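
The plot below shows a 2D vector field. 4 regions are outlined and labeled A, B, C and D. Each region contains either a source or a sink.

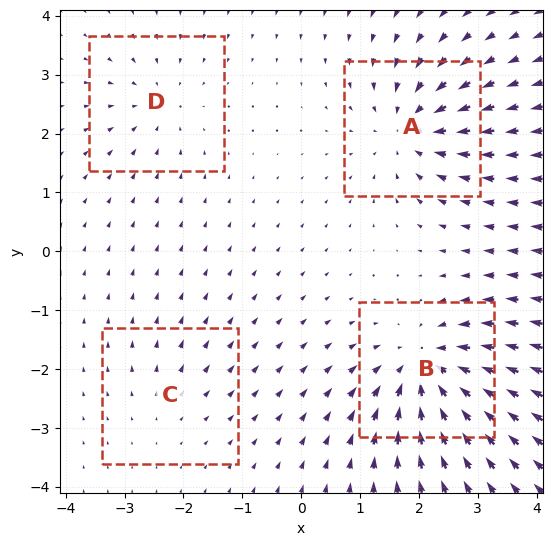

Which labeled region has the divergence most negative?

Divergence at each region's feature centre — A: about -6, B: about -7, C: about +2, D: about -4. Region B is most negative.

B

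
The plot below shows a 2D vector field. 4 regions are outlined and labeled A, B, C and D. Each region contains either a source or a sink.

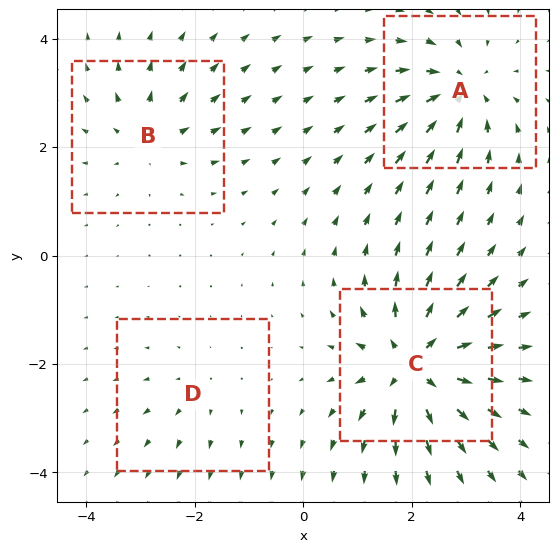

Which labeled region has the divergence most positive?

C

Divergence at each region's feature centre — A: about -6, B: about +4, C: about +8, D: about +2. Region C is most positive.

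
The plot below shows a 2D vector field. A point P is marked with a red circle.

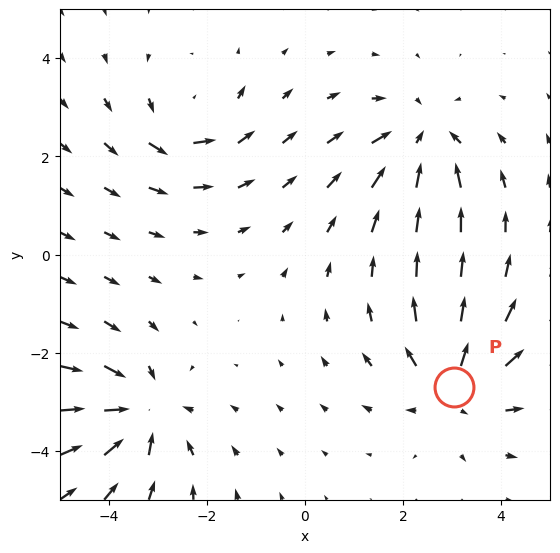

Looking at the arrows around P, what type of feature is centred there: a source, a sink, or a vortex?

source

At P (3.0, -2.7) the arrows spread outward. Divergence about +5, curl ≈0 — positive divergence with near-zero curl is a source.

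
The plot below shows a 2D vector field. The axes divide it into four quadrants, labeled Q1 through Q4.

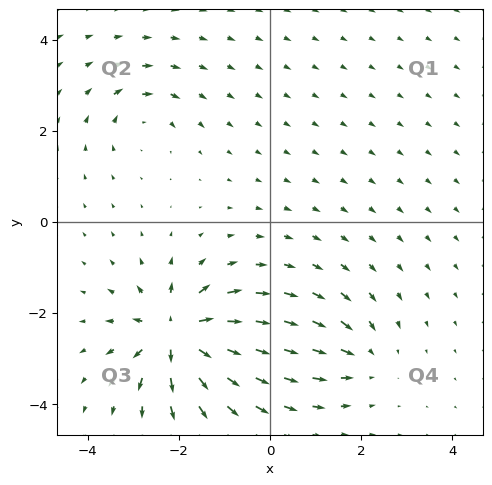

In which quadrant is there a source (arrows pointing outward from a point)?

Q3

The source sits at approximately (-2.0, -2.5), which lies in quadrant Q3. The divergence there is about +7, positive as expected for a source.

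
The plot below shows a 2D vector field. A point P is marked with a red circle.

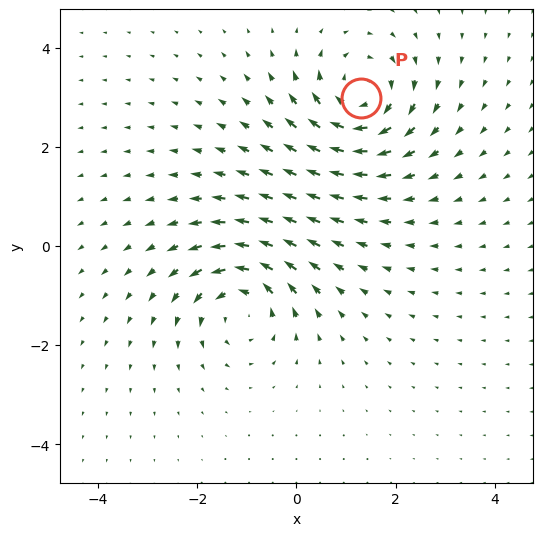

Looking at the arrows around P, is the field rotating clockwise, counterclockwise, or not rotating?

clockwise

Near P at (1.3, 3.0) the arrows circulate clockwise. The curl (z-component) there is about -4; negative curl means clockwise rotation.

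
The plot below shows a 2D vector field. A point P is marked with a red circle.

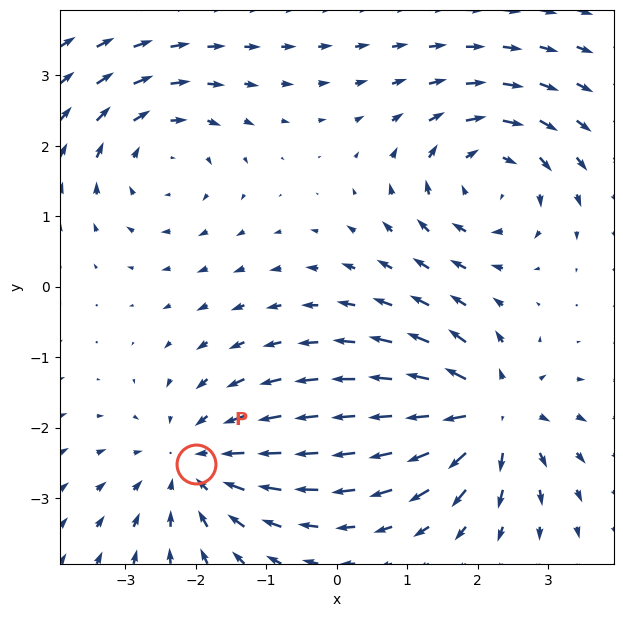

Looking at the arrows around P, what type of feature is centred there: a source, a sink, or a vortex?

At P (-2.0, -2.5) the arrows converge inward. Divergence about -3, curl ≈0 — negative divergence with near-zero curl is a sink.

sink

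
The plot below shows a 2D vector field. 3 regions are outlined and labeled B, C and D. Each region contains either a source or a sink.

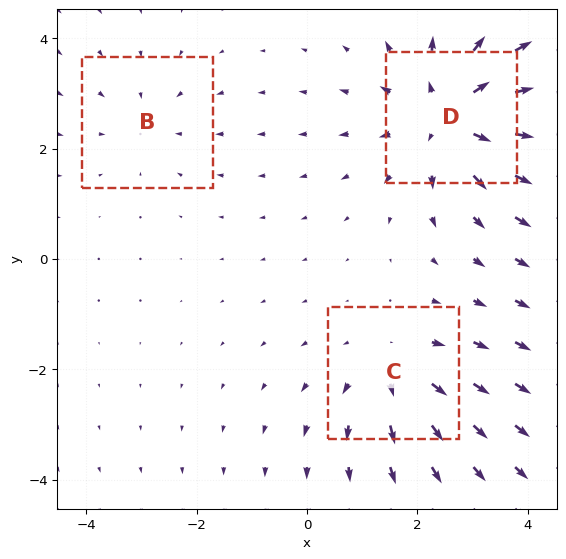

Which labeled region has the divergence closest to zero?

Divergence at each region's feature centre — B: about -2, C: about +3, D: about +5. Region B is closest to zero.

B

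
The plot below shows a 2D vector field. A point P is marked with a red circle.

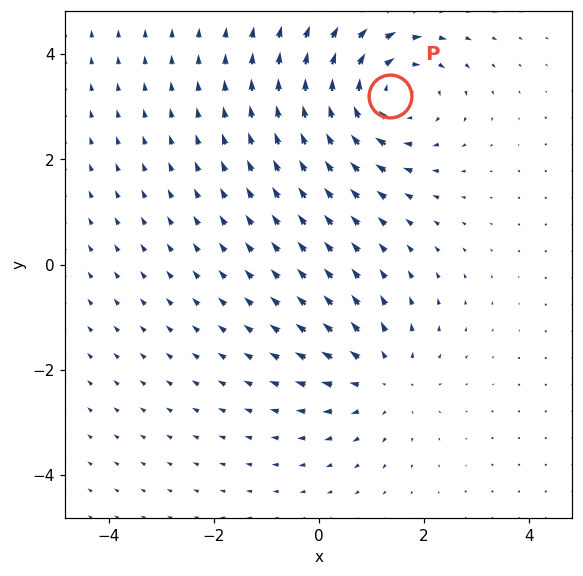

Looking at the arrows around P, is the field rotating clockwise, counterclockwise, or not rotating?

Near P at (1.4, 3.2) the arrows circulate clockwise. The curl (z-component) there is about -3; negative curl means clockwise rotation.

clockwise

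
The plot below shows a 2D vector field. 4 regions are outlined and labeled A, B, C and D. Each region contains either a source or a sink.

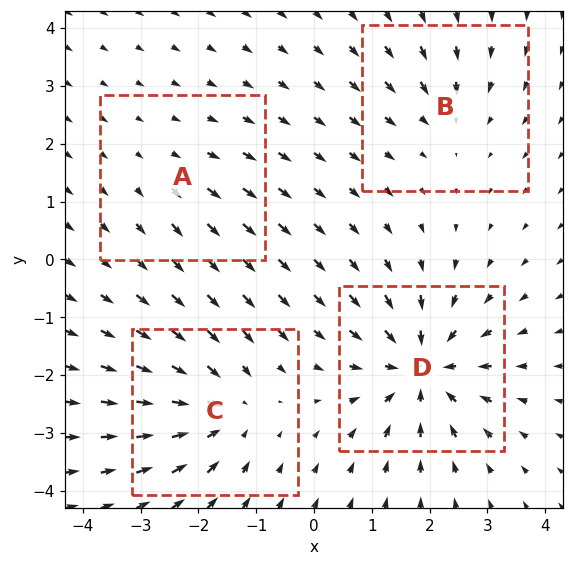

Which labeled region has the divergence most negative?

Divergence at each region's feature centre — A: about +2, B: about -3, C: about -6, D: about -8. Region D is most negative.

D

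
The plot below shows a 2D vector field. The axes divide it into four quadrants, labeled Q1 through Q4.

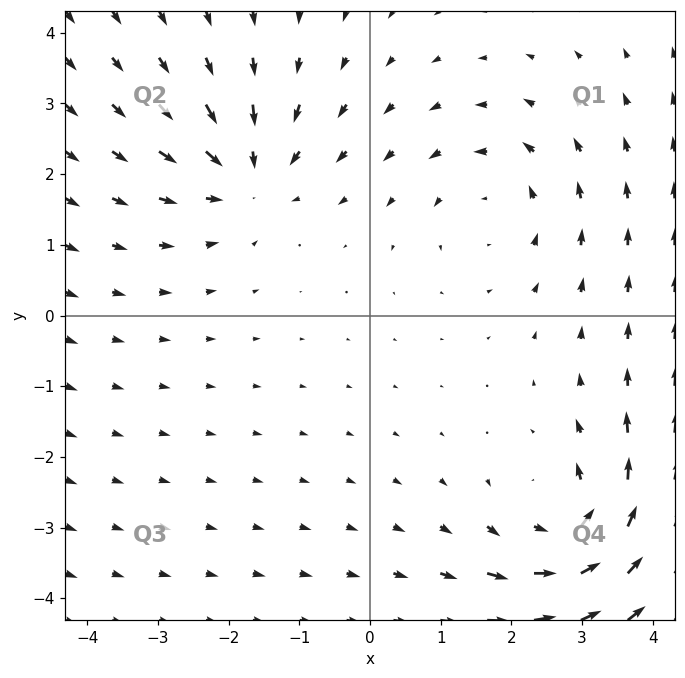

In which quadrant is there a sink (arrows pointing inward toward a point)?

Q2

The sink sits at approximately (-1.7, 2.0), which lies in quadrant Q2. The divergence there is about -4, negative as expected for a sink.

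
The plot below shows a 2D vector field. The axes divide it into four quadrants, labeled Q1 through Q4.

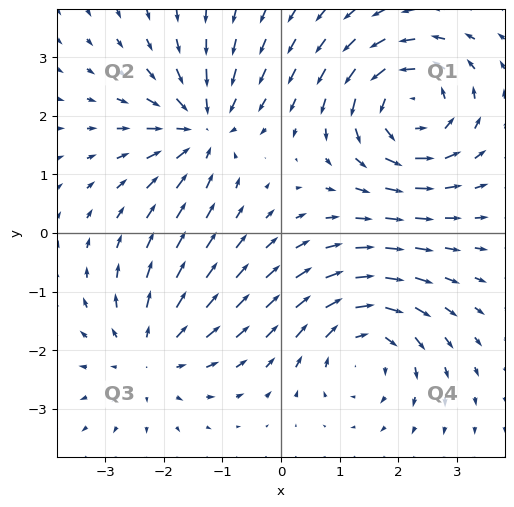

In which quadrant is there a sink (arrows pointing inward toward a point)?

Q2

The sink sits at approximately (-1.3, 1.8), which lies in quadrant Q2. The divergence there is about -5, negative as expected for a sink.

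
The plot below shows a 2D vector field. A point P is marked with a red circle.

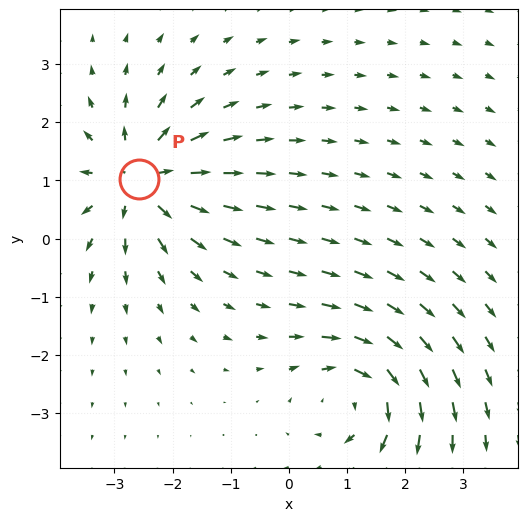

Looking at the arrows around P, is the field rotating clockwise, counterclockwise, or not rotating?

not rotating

Near P at (-2.6, 1.0) the arrows show no circulation. The curl there is ≈0.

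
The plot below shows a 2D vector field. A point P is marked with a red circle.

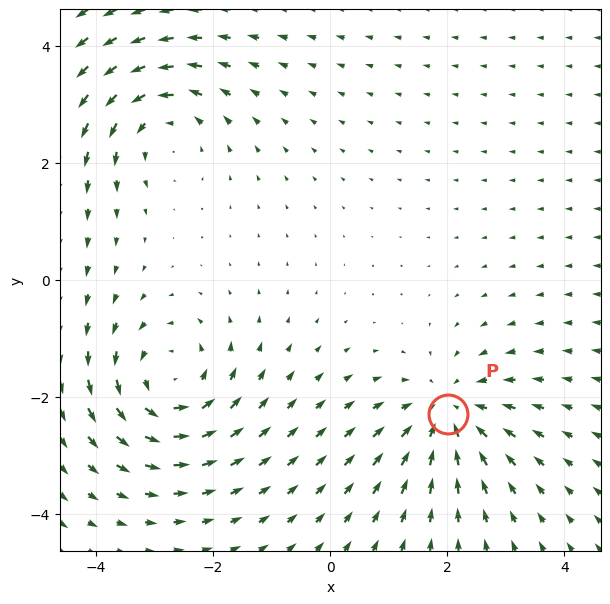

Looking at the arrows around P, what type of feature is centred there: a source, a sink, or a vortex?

sink

At P (2.0, -2.3) the arrows converge inward. Divergence about -5, curl ≈0 — negative divergence with near-zero curl is a sink.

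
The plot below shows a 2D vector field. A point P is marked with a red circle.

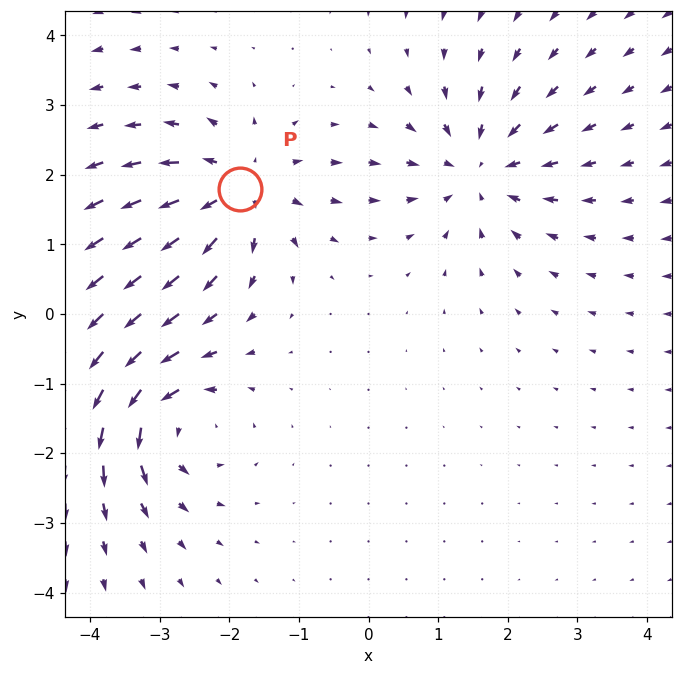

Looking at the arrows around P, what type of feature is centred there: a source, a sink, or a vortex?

source

At P (-1.8, 1.8) the arrows spread outward. Divergence about +4, curl ≈0 — positive divergence with near-zero curl is a source.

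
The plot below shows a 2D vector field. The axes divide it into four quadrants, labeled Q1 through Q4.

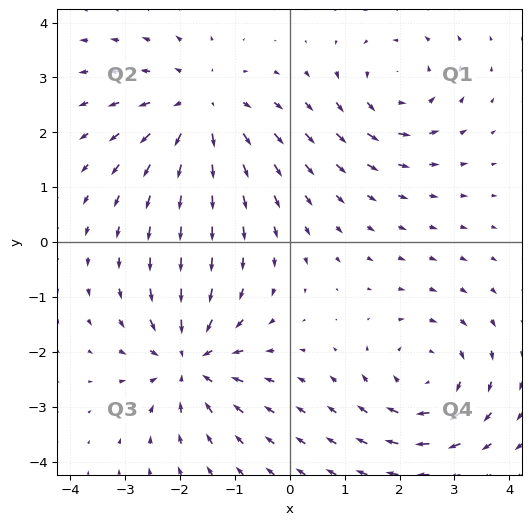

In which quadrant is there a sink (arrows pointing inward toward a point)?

The sink sits at approximately (-1.8, -2.2), which lies in quadrant Q3. The divergence there is about -5, negative as expected for a sink.

Q3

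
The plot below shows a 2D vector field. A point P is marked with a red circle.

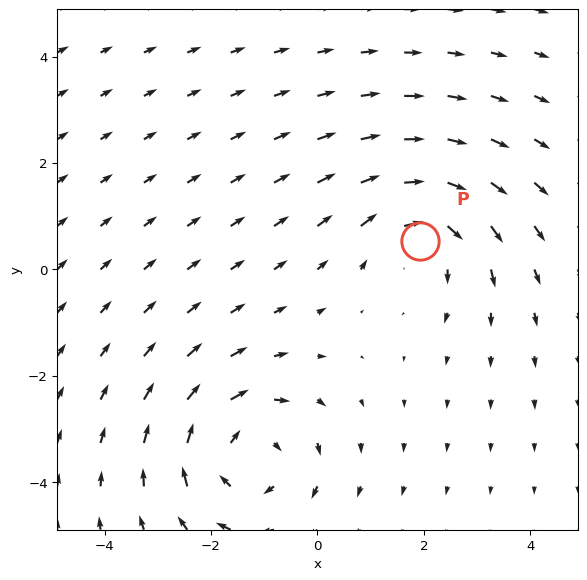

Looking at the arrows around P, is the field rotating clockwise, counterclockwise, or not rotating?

Near P at (1.9, 0.5) the arrows circulate clockwise. The curl (z-component) there is about -3; negative curl means clockwise rotation.

clockwise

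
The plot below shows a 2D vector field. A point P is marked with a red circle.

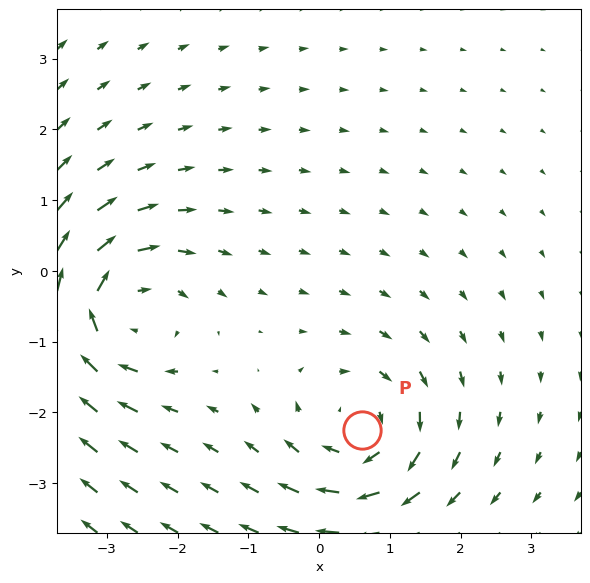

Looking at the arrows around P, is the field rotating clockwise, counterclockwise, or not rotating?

clockwise

Near P at (0.6, -2.3) the arrows circulate clockwise. The curl (z-component) there is about -4; negative curl means clockwise rotation.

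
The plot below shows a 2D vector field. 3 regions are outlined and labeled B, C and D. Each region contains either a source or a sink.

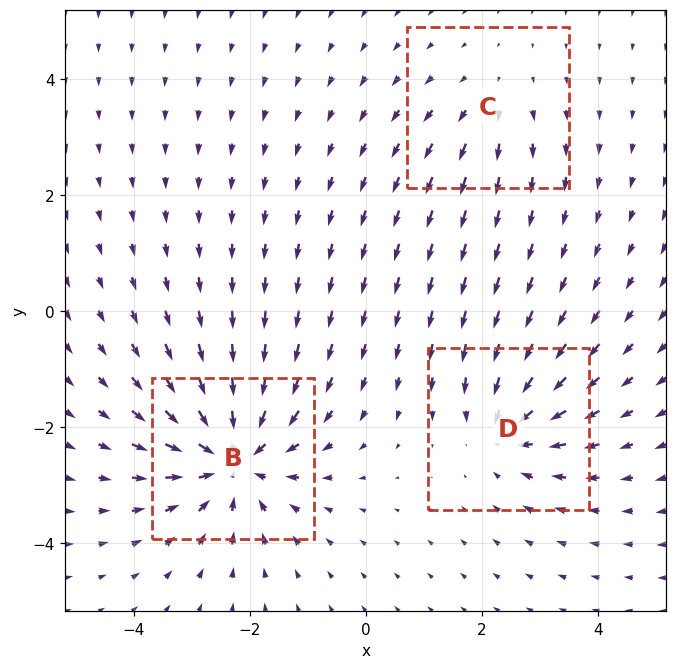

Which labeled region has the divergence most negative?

B

Divergence at each region's feature centre — B: about -5, C: about +2, D: about -3. Region B is most negative.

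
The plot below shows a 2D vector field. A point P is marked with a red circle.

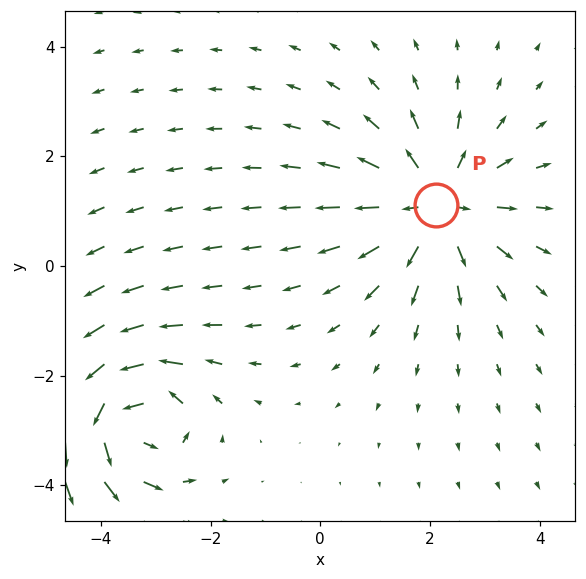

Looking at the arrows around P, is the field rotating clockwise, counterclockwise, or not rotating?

Near P at (2.1, 1.1) the arrows show no circulation. The curl there is ≈0.

not rotating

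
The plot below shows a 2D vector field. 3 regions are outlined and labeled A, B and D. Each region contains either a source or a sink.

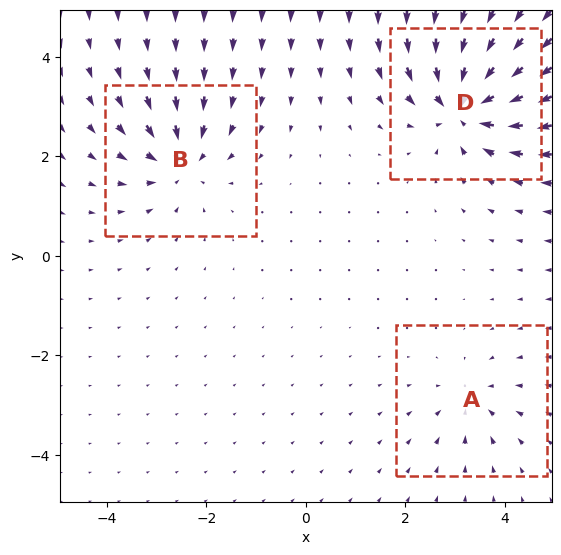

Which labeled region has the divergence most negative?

Divergence at each region's feature centre — A: about -3, B: about -4, D: about -6. Region D is most negative.

D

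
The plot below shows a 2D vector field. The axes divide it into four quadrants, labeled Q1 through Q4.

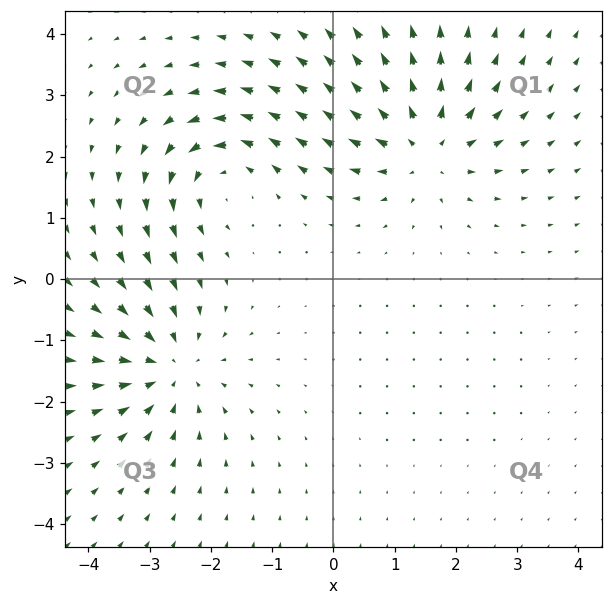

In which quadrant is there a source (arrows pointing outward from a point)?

Q1

The source sits at approximately (1.5, 2.2), which lies in quadrant Q1. The divergence there is about +5, positive as expected for a source.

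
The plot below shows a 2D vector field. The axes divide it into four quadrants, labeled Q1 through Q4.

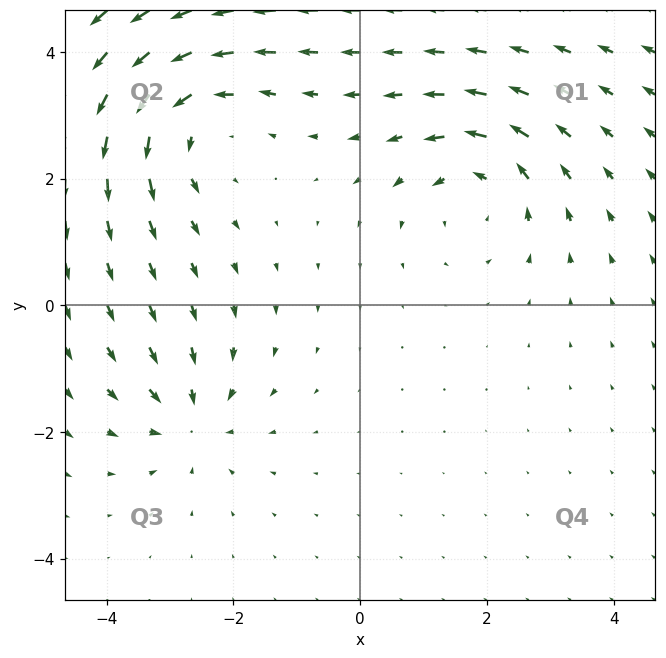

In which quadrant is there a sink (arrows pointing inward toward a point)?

The sink sits at approximately (-2.7, -1.8), which lies in quadrant Q3. The divergence there is about -3, negative as expected for a sink.

Q3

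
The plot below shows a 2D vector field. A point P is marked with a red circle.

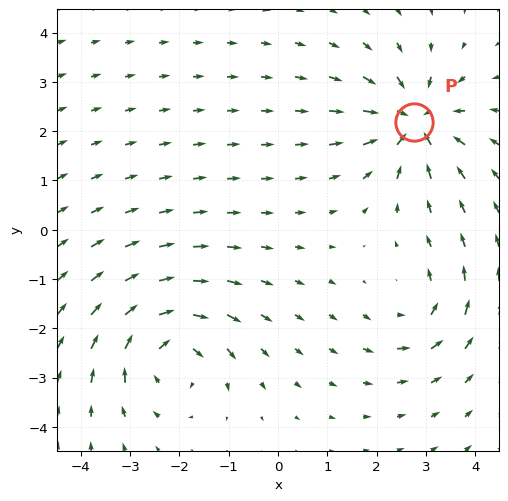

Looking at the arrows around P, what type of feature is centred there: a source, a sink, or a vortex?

sink

At P (2.8, 2.2) the arrows converge inward. Divergence about -6, curl ≈0 — negative divergence with near-zero curl is a sink.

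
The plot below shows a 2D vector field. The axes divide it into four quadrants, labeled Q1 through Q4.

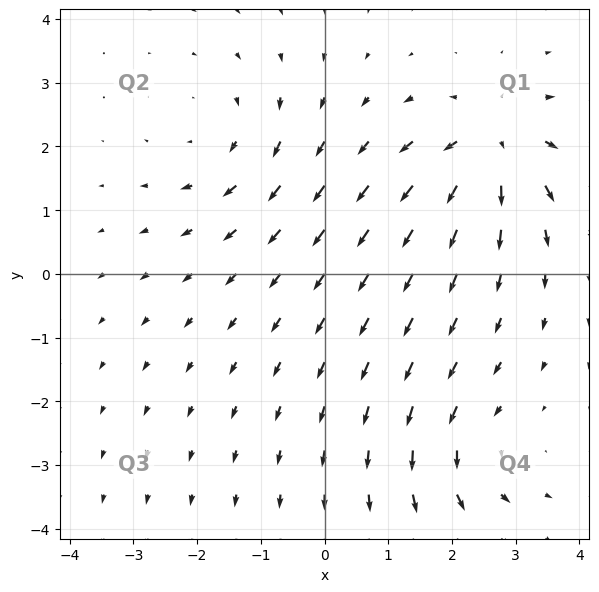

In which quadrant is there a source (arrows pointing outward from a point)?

Q1

The source sits at approximately (2.6, 2.0), which lies in quadrant Q1. The divergence there is about +6, positive as expected for a source.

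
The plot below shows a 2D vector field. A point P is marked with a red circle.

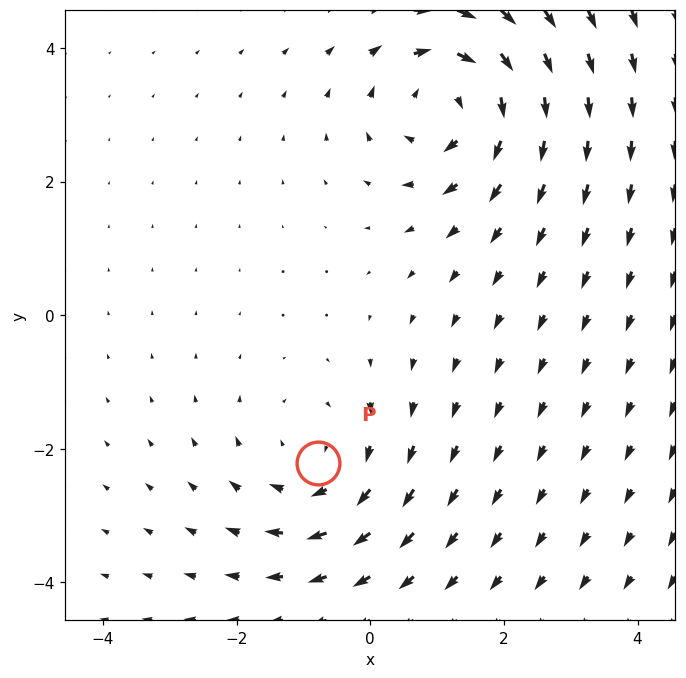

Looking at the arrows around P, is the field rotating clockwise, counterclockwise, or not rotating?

Near P at (-0.8, -2.2) the arrows circulate clockwise. The curl (z-component) there is about -2; negative curl means clockwise rotation.

clockwise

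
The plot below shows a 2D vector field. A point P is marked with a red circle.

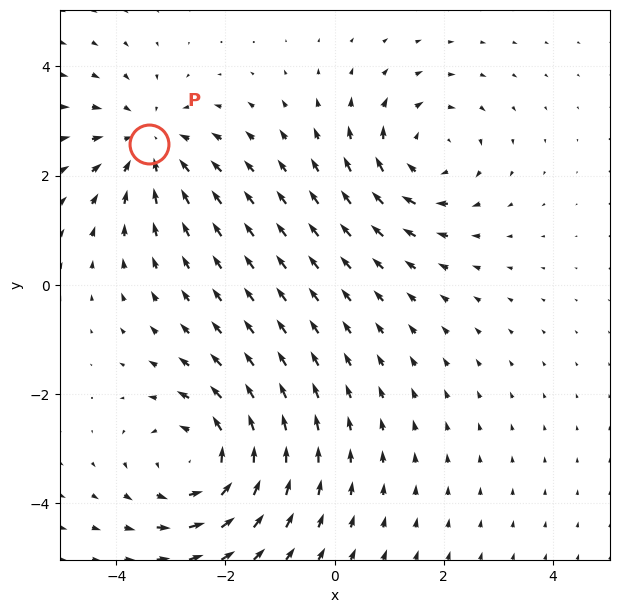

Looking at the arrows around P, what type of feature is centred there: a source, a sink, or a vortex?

At P (-3.4, 2.6) the arrows converge inward. Divergence about -3, curl ≈0 — negative divergence with near-zero curl is a sink.

sink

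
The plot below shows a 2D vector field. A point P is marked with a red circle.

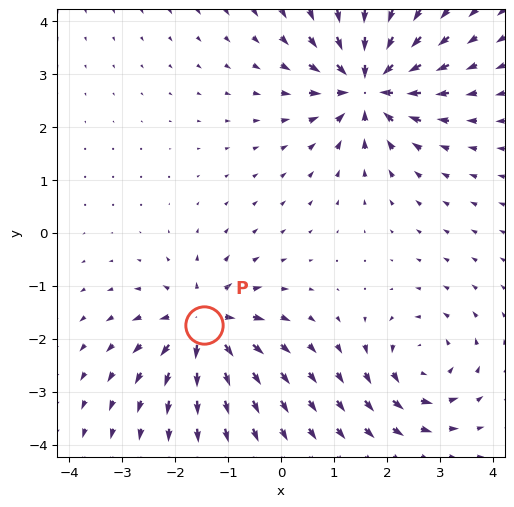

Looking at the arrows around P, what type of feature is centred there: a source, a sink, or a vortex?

source

At P (-1.5, -1.7) the arrows spread outward. Divergence about +6, curl ≈0 — positive divergence with near-zero curl is a source.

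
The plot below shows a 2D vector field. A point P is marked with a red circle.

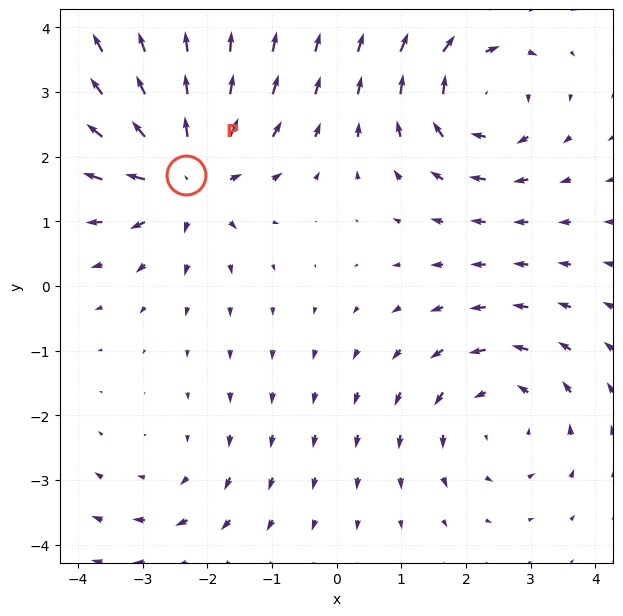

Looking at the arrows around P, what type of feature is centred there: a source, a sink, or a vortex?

source

At P (-2.3, 1.7) the arrows spread outward. Divergence about +6, curl ≈0 — positive divergence with near-zero curl is a source.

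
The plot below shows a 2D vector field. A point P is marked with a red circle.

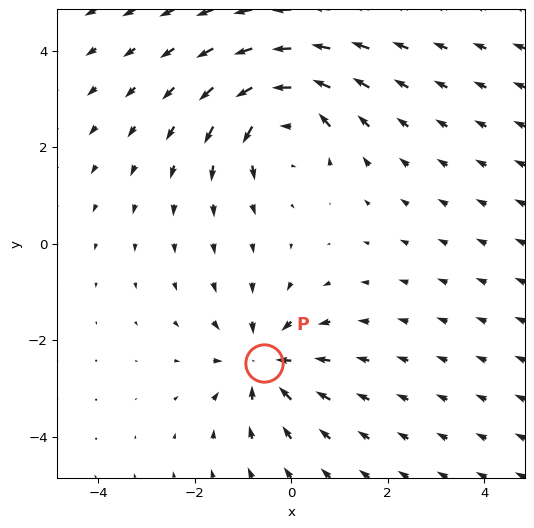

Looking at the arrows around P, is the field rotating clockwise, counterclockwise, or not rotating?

not rotating

Near P at (-0.6, -2.5) the arrows show no circulation. The curl there is ≈0.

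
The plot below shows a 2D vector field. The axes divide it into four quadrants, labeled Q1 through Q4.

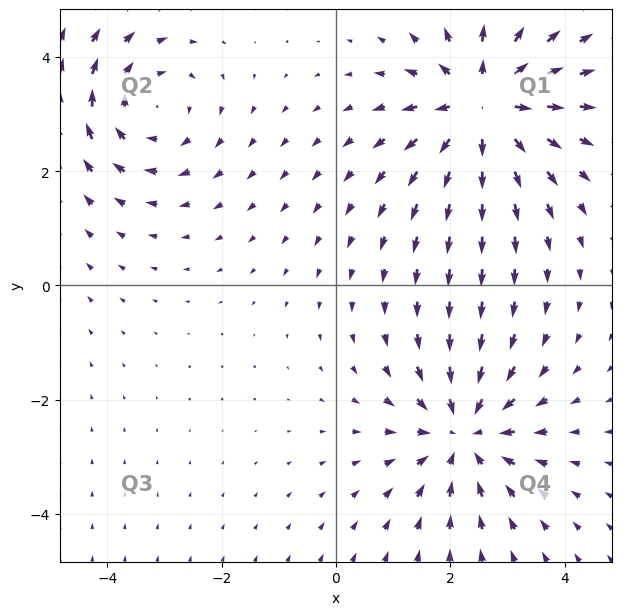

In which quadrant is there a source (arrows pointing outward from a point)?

Q1

The source sits at approximately (2.6, 3.1), which lies in quadrant Q1. The divergence there is about +5, positive as expected for a source.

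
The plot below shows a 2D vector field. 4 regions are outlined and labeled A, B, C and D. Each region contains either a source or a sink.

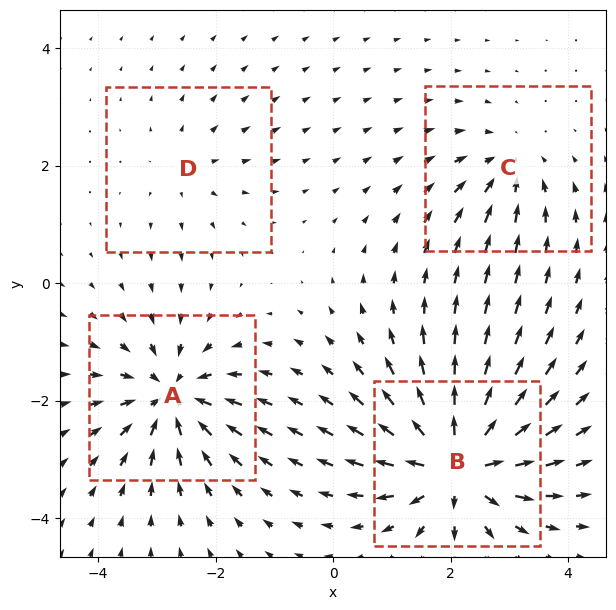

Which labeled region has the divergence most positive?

Divergence at each region's feature centre — A: about -6, B: about +8, C: about -4, D: about +3. Region B is most positive.

B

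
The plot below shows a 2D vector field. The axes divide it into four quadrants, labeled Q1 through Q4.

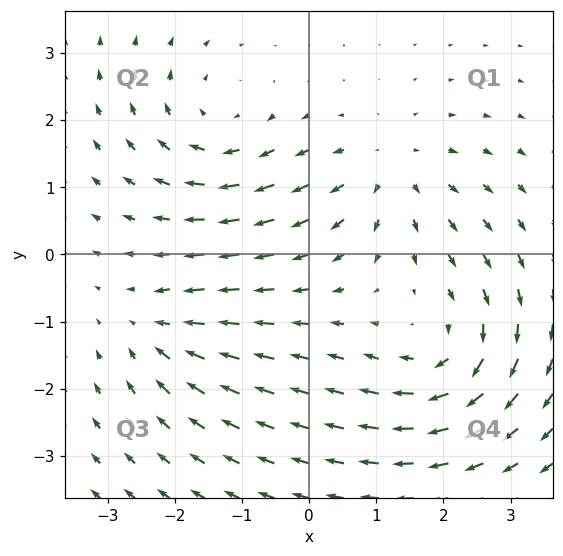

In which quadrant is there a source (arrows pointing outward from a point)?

The source sits at approximately (1.2, 1.2), which lies in quadrant Q1. The divergence there is about +4, positive as expected for a source.

Q1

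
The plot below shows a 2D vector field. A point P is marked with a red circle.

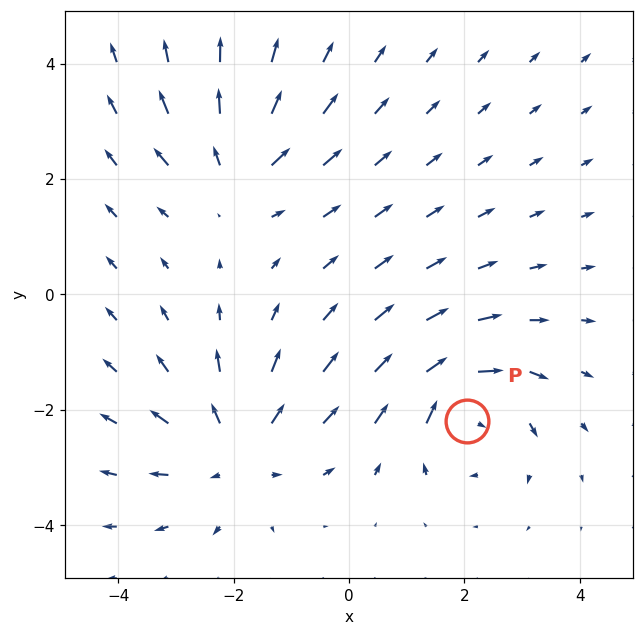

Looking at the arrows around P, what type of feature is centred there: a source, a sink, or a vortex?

At P (2.0, -2.2) the arrows circulate clockwise. Divergence ≈0, curl about -5 — near-zero divergence with nonzero curl is a vortex.

vortex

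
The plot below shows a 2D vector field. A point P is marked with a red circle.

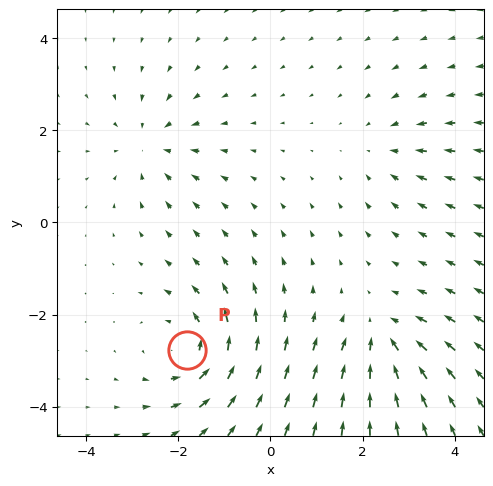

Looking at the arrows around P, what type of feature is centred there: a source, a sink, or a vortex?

vortex

At P (-1.8, -2.8) the arrows circulate counterclockwise. Divergence ≈0, curl about +5 — near-zero divergence with nonzero curl is a vortex.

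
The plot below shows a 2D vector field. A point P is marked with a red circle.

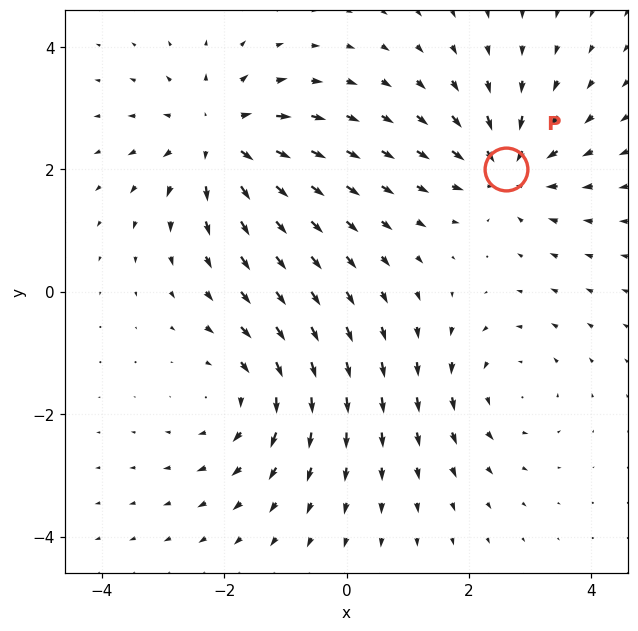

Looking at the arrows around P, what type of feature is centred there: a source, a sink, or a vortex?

sink

At P (2.6, 2.0) the arrows converge inward. Divergence about -5, curl ≈0 — negative divergence with near-zero curl is a sink.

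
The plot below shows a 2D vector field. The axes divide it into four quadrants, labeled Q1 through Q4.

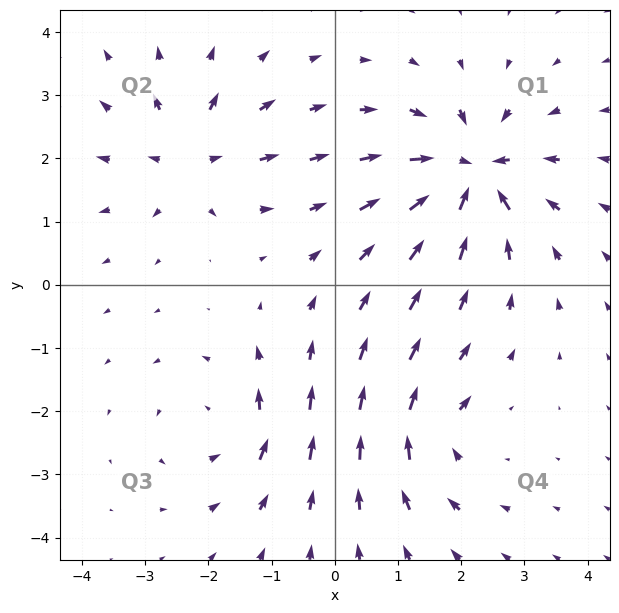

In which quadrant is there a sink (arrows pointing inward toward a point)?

Q1

The sink sits at approximately (2.2, 1.8), which lies in quadrant Q1. The divergence there is about -6, negative as expected for a sink.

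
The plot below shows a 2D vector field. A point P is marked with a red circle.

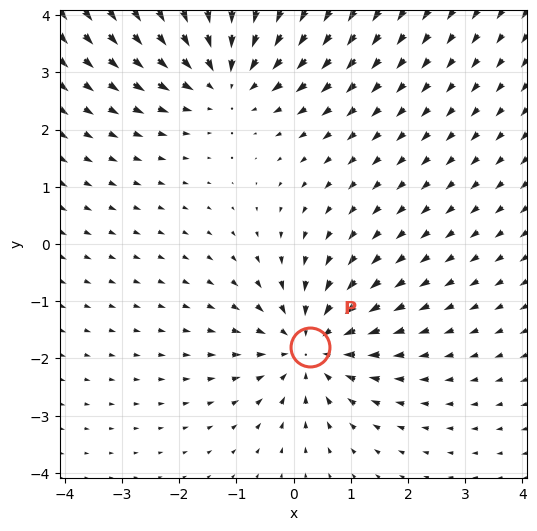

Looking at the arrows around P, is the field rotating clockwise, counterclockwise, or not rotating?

Near P at (0.3, -1.8) the arrows show no circulation. The curl there is ≈0.

not rotating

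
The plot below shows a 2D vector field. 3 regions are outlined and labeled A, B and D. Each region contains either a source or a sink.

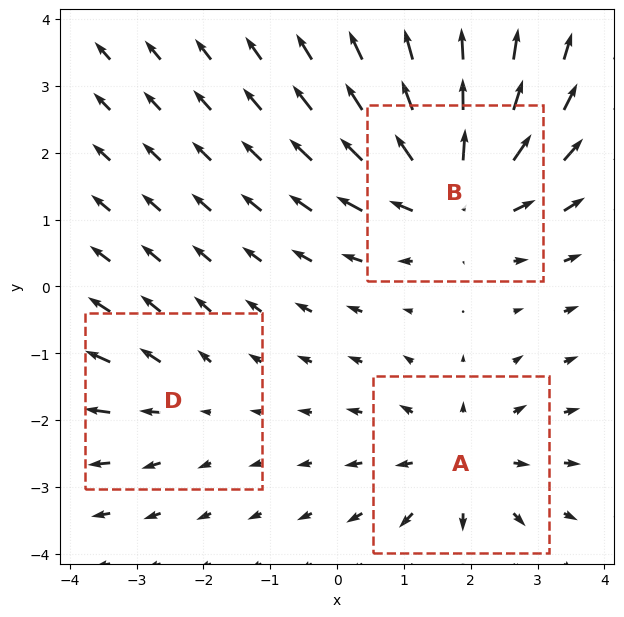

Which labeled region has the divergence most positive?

Divergence at each region's feature centre — A: about +3, B: about +5, D: about +2. Region B is most positive.

B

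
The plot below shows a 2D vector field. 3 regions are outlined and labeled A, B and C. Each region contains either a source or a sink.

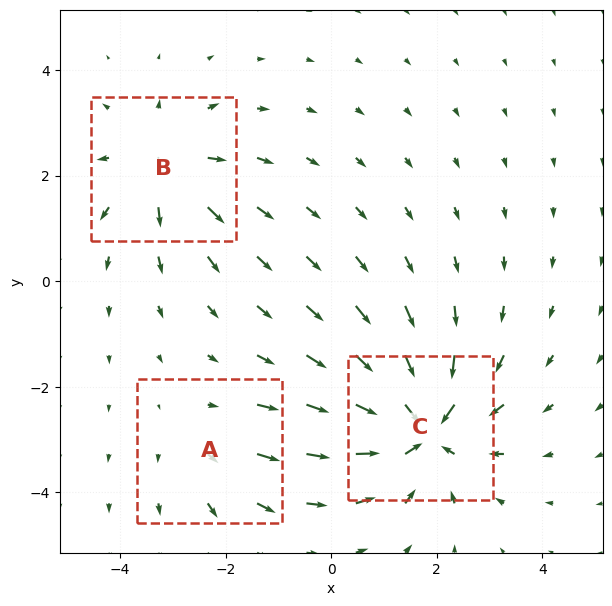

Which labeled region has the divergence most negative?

C

Divergence at each region's feature centre — A: about +2, B: about +3, C: about -5. Region C is most negative.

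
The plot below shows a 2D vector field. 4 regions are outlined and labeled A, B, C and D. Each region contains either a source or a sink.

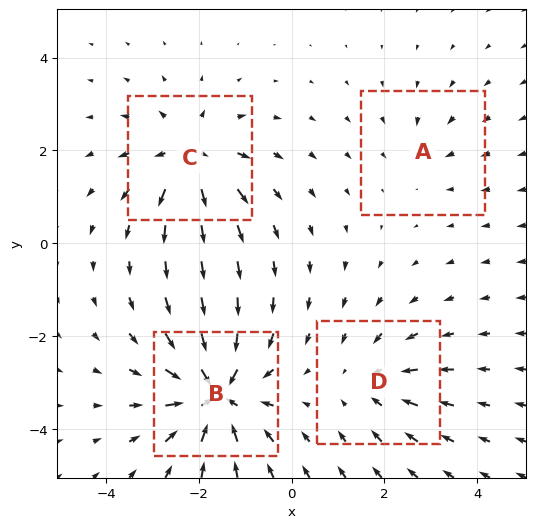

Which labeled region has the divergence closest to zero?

A

Divergence at each region's feature centre — A: about -2, B: about -7, C: about +5, D: about -3. Region A is closest to zero.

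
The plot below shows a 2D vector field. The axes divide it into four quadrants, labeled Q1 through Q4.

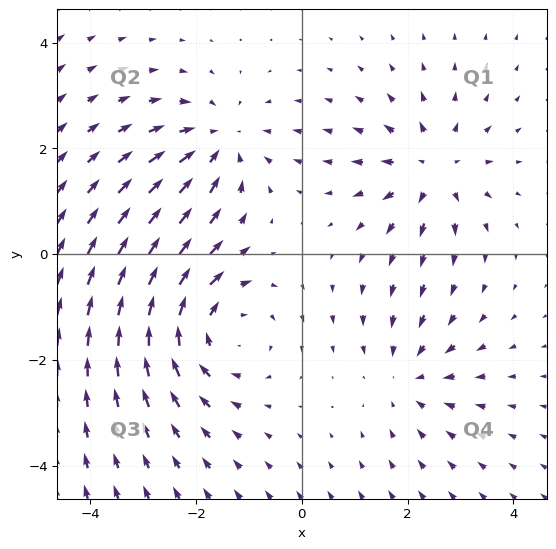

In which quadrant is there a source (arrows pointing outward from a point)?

Q1

The source sits at approximately (2.5, 1.6), which lies in quadrant Q1. The divergence there is about +4, positive as expected for a source.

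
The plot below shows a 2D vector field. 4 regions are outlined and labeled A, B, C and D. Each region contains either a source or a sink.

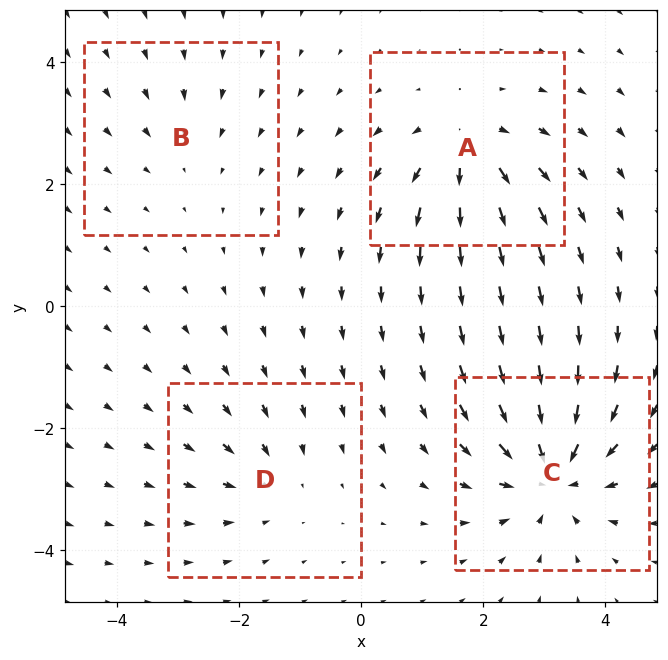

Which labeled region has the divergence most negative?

Divergence at each region's feature centre — A: about +5, B: about -2, C: about -7, D: about -3. Region C is most negative.

C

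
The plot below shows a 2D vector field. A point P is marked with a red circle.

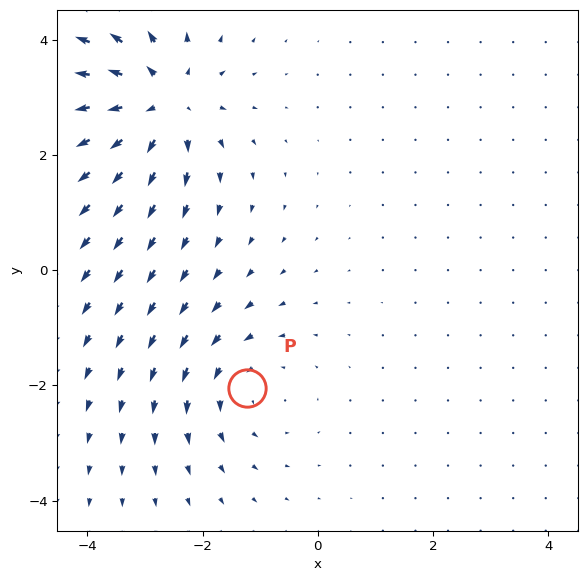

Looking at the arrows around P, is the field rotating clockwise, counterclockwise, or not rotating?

Near P at (-1.2, -2.0) the arrows circulate counterclockwise. The curl (z-component) there is about +3; positive curl means counterclockwise rotation.

counterclockwise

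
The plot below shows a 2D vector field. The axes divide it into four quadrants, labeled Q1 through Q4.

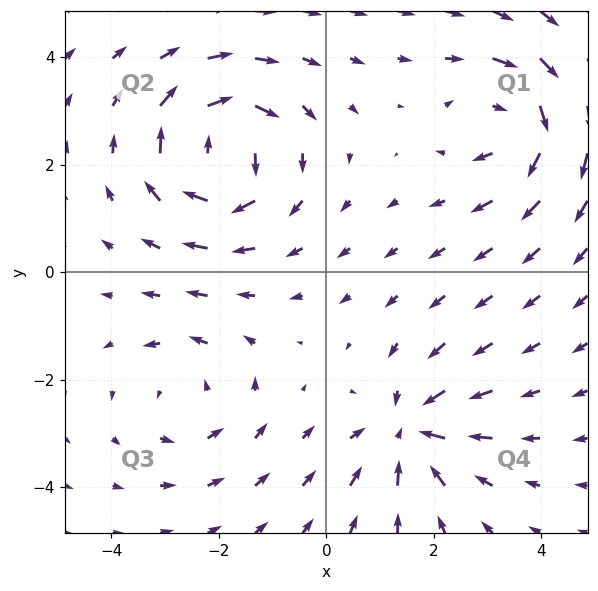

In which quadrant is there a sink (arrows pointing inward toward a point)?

Q4

The sink sits at approximately (1.6, -3.0), which lies in quadrant Q4. The divergence there is about -4, negative as expected for a sink.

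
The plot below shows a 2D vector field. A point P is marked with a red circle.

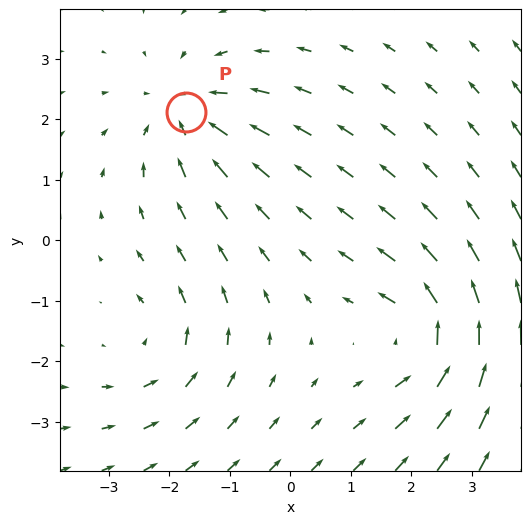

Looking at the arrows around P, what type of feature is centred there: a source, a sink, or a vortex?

At P (-1.7, 2.1) the arrows converge inward. Divergence about -4, curl ≈0 — negative divergence with near-zero curl is a sink.

sink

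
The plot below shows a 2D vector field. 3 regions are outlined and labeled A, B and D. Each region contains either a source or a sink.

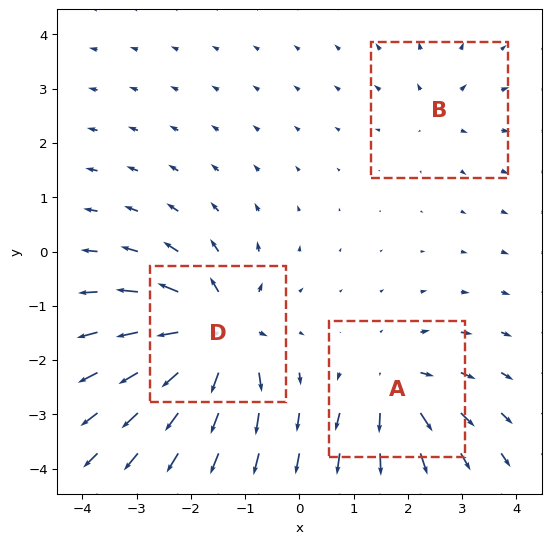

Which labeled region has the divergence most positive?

Divergence at each region's feature centre — A: about +4, B: about +2, D: about +7. Region D is most positive.

D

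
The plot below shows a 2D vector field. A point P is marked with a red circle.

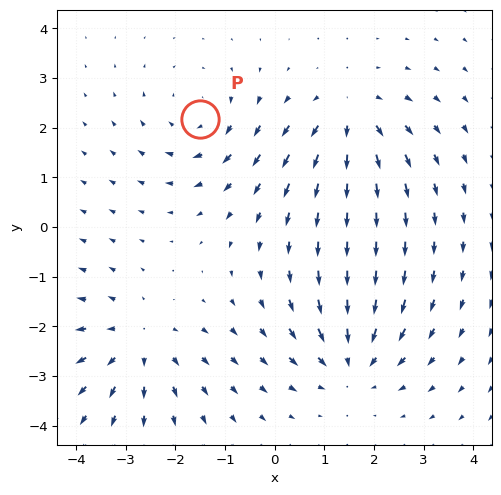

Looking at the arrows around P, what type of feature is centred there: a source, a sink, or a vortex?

vortex

At P (-1.5, 2.2) the arrows circulate clockwise. Divergence ≈0, curl about -4 — near-zero divergence with nonzero curl is a vortex.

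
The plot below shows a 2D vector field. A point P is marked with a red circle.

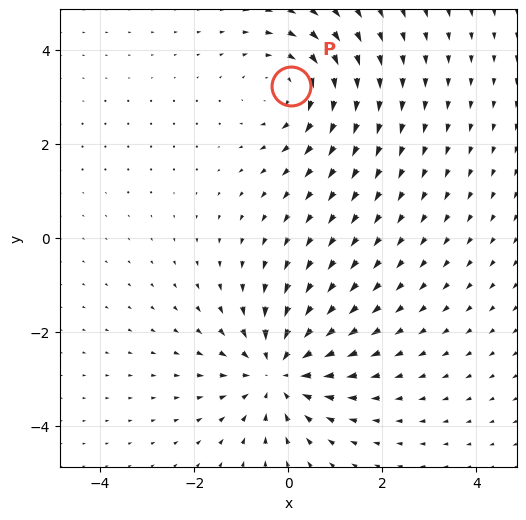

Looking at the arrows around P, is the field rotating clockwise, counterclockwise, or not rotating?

Near P at (0.0, 3.2) the arrows circulate clockwise. The curl (z-component) there is about -3; negative curl means clockwise rotation.

clockwise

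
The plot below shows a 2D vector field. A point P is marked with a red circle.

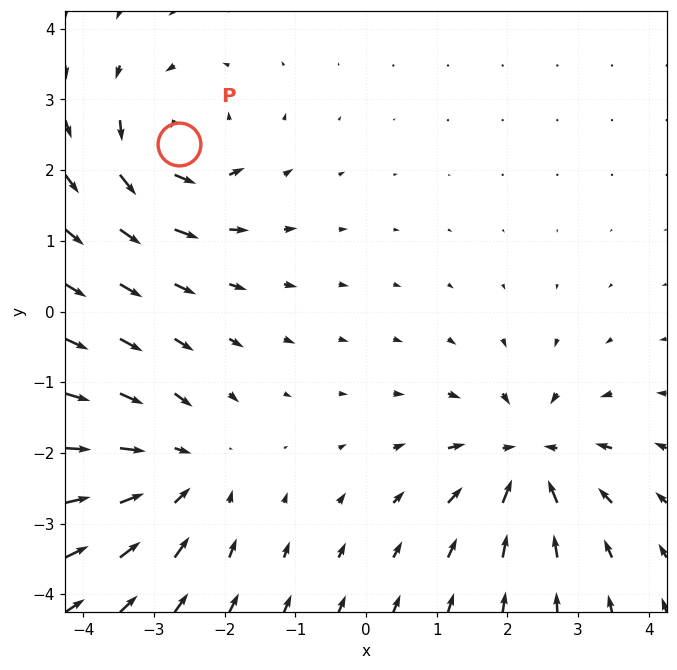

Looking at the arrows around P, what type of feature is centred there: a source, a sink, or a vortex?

At P (-2.6, 2.4) the arrows circulate counterclockwise. Divergence ≈0, curl about +4 — near-zero divergence with nonzero curl is a vortex.

vortex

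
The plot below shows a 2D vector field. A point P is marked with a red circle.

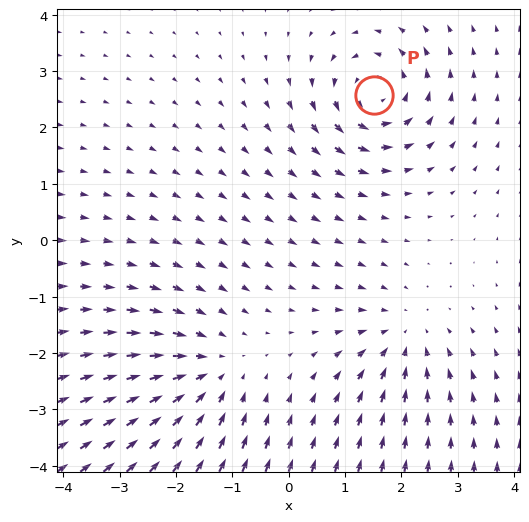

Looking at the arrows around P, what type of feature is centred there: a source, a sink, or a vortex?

At P (1.5, 2.6) the arrows circulate counterclockwise. Divergence ≈0, curl about +5 — near-zero divergence with nonzero curl is a vortex.

vortex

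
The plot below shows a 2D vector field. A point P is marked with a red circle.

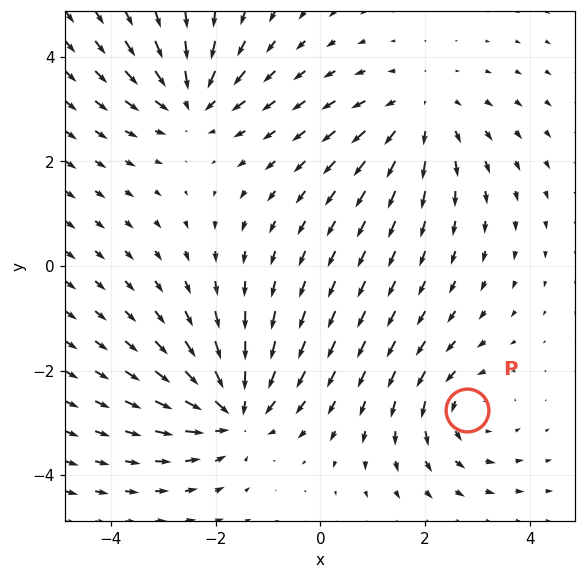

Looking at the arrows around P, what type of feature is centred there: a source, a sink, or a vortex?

vortex

At P (2.8, -2.8) the arrows circulate counterclockwise. Divergence ≈0, curl about +3 — near-zero divergence with nonzero curl is a vortex.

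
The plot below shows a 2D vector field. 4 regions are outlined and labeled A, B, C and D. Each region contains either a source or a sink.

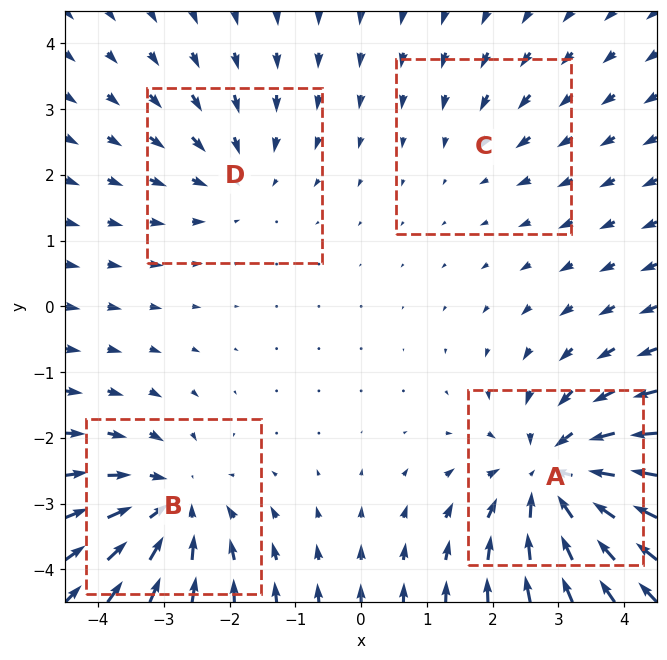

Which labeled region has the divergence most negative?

A

Divergence at each region's feature centre — A: about -6, B: about -5, C: about -2, D: about -3. Region A is most negative.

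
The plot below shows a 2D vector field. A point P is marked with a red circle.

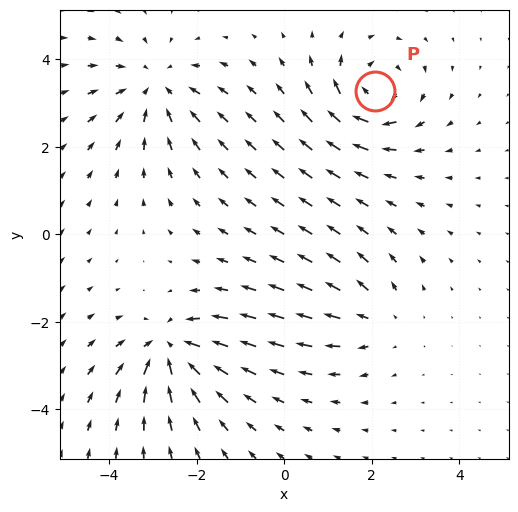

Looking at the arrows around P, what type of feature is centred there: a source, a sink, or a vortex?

At P (2.1, 3.3) the arrows circulate clockwise. Divergence ≈0, curl about -6 — near-zero divergence with nonzero curl is a vortex.

vortex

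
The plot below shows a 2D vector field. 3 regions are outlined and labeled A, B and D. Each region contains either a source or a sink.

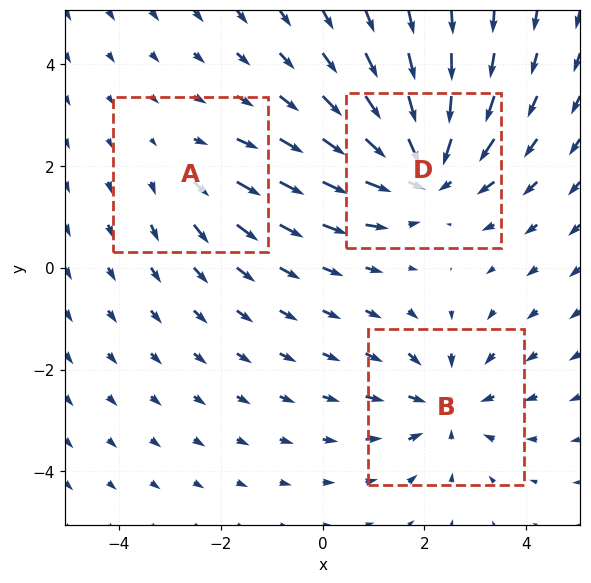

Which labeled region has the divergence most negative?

Divergence at each region's feature centre — A: about +2, B: about -3, D: about -4. Region D is most negative.

D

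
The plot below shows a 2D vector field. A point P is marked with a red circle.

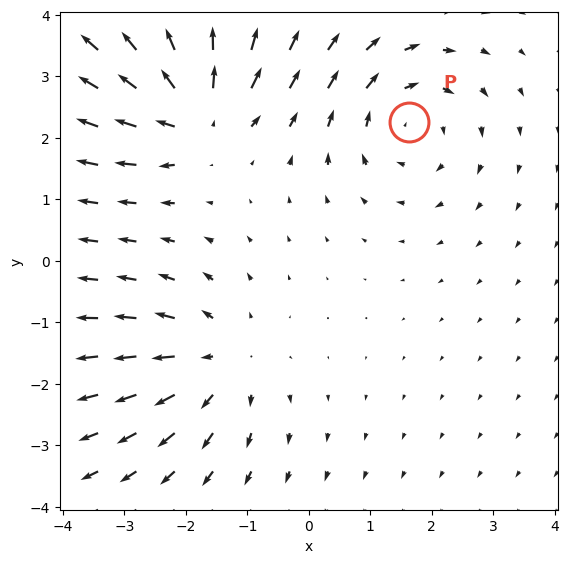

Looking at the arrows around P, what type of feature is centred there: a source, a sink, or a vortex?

At P (1.6, 2.3) the arrows circulate clockwise. Divergence ≈0, curl about -3 — near-zero divergence with nonzero curl is a vortex.

vortex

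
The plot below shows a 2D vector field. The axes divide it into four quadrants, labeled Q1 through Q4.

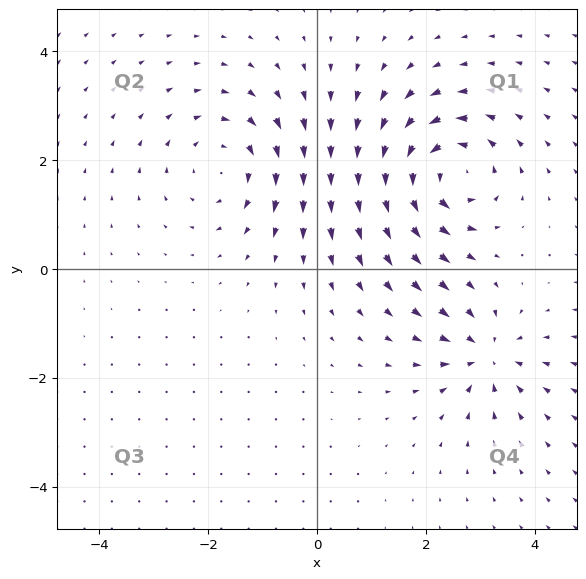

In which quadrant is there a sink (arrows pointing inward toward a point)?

Q4

The sink sits at approximately (3.1, -1.6), which lies in quadrant Q4. The divergence there is about -4, negative as expected for a sink.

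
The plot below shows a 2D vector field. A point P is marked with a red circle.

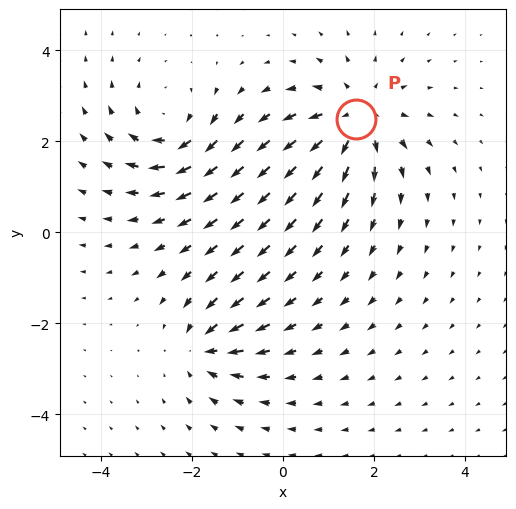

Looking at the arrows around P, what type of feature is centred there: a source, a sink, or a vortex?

source

At P (1.6, 2.5) the arrows spread outward. Divergence about +5, curl ≈0 — positive divergence with near-zero curl is a source.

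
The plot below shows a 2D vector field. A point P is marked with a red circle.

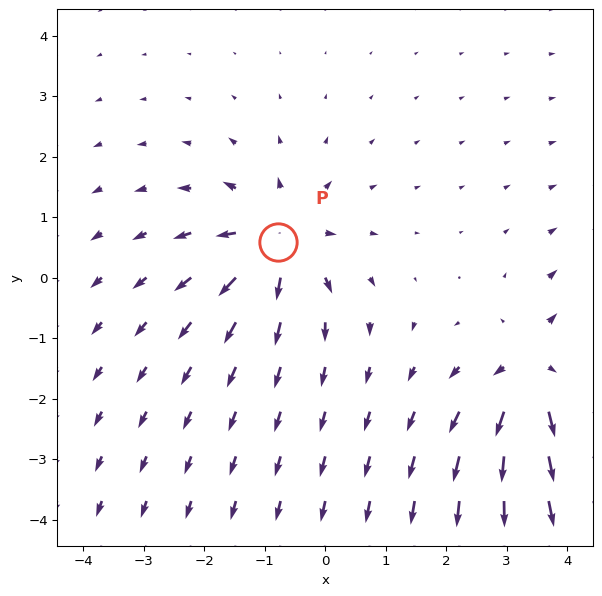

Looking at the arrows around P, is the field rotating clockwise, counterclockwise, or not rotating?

not rotating

Near P at (-0.8, 0.6) the arrows show no circulation. The curl there is ≈0.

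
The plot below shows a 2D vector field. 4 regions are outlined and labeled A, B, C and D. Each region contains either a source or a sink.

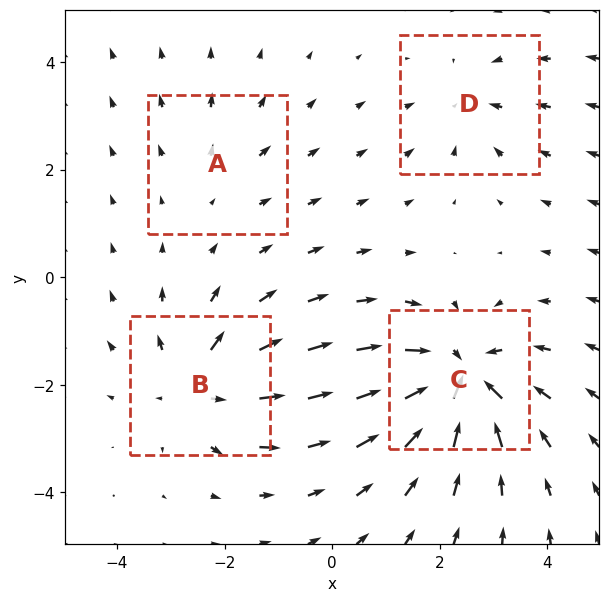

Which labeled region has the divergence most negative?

C

Divergence at each region's feature centre — A: about +2, B: about +5, C: about -7, D: about -3. Region C is most negative.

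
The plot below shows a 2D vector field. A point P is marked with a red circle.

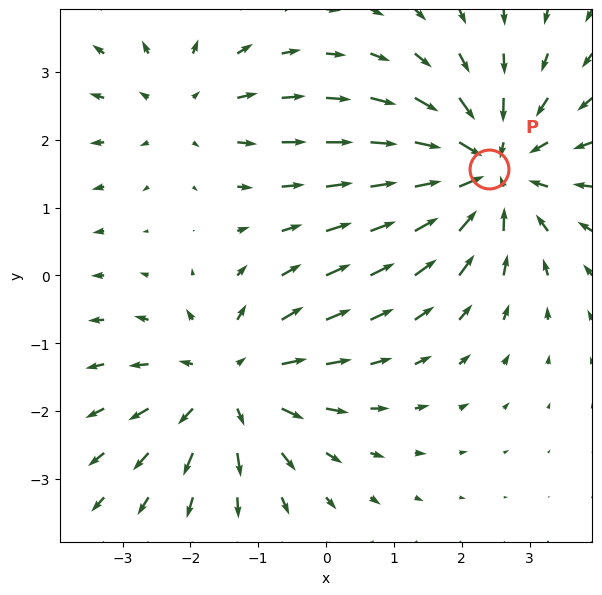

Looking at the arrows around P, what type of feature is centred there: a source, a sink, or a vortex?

At P (2.4, 1.6) the arrows converge inward. Divergence about -4, curl ≈0 — negative divergence with near-zero curl is a sink.

sink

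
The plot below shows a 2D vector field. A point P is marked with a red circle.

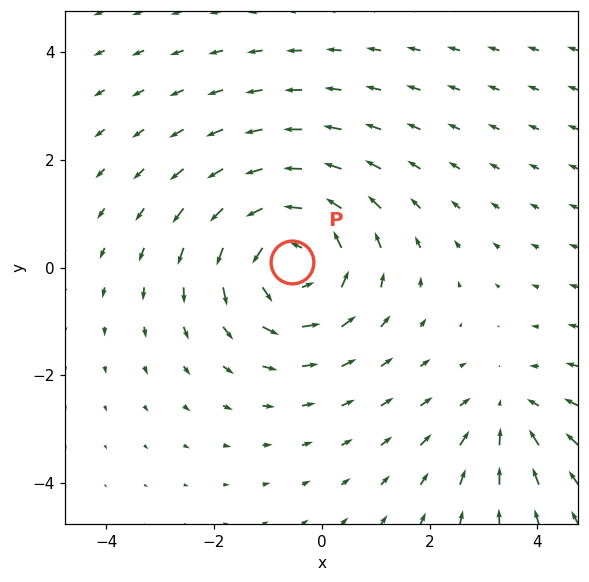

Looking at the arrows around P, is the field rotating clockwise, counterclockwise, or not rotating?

Near P at (-0.6, 0.1) the arrows circulate counterclockwise. The curl (z-component) there is about +4; positive curl means counterclockwise rotation.

counterclockwise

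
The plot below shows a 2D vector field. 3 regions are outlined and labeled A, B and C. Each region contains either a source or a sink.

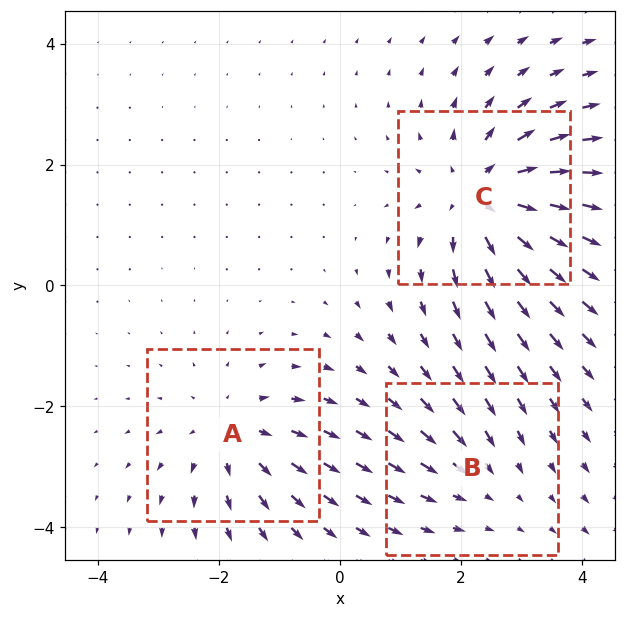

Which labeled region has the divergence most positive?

Divergence at each region's feature centre — A: about +3, B: about -2, C: about +5. Region C is most positive.

C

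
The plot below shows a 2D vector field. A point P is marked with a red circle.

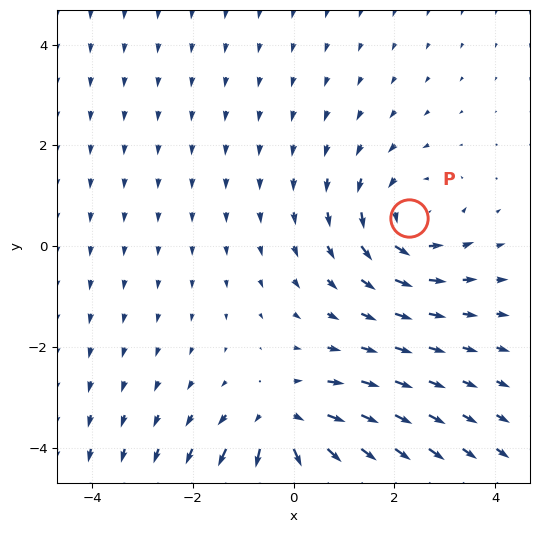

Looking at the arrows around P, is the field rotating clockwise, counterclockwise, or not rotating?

counterclockwise

Near P at (2.3, 0.6) the arrows circulate counterclockwise. The curl (z-component) there is about +3; positive curl means counterclockwise rotation.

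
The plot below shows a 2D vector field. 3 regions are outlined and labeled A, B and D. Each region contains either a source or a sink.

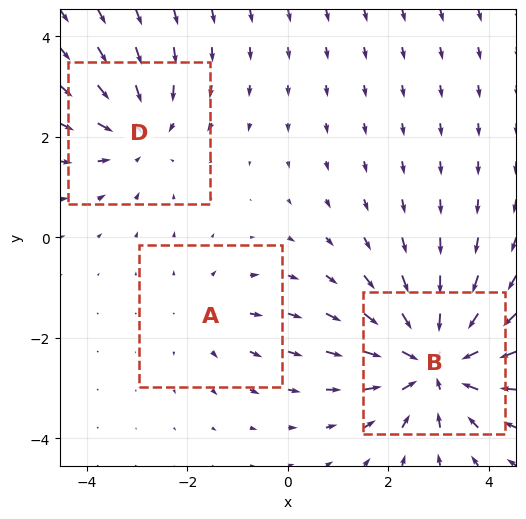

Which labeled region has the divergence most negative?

B

Divergence at each region's feature centre — A: about +2, B: about -5, D: about -3. Region B is most negative.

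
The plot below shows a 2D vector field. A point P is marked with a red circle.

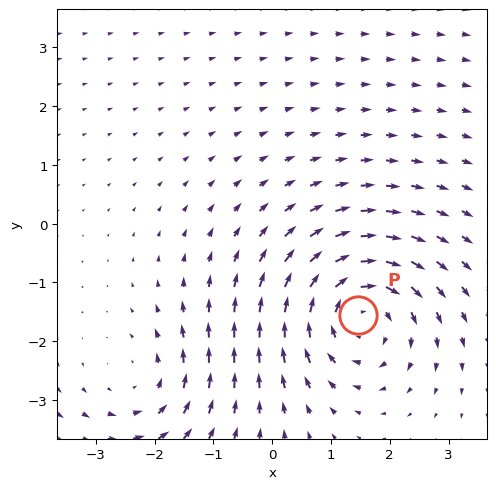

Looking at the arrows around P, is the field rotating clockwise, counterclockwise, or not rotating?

Near P at (1.5, -1.6) the arrows circulate clockwise. The curl (z-component) there is about -5; negative curl means clockwise rotation.

clockwise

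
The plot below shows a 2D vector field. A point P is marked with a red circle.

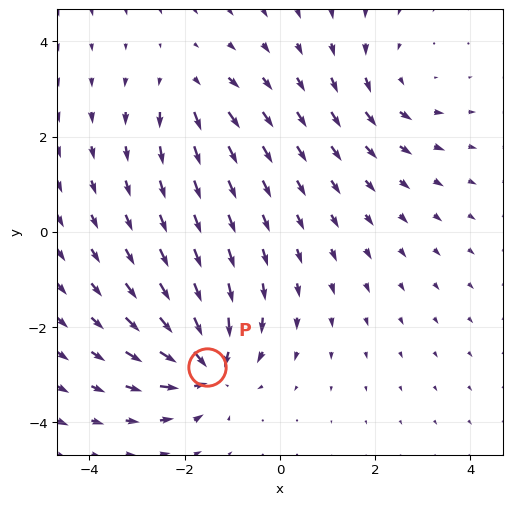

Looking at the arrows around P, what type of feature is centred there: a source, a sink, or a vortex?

sink

At P (-1.5, -2.8) the arrows converge inward. Divergence about -7, curl ≈0 — negative divergence with near-zero curl is a sink.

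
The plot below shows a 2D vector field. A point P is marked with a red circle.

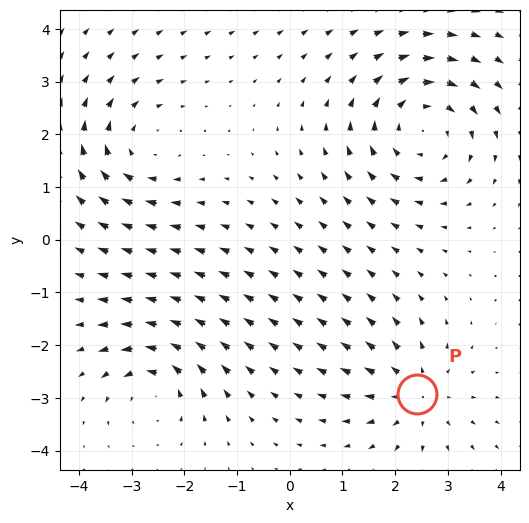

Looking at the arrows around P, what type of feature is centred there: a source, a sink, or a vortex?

At P (2.4, -2.9) the arrows spread outward. Divergence about +3, curl ≈0 — positive divergence with near-zero curl is a source.

source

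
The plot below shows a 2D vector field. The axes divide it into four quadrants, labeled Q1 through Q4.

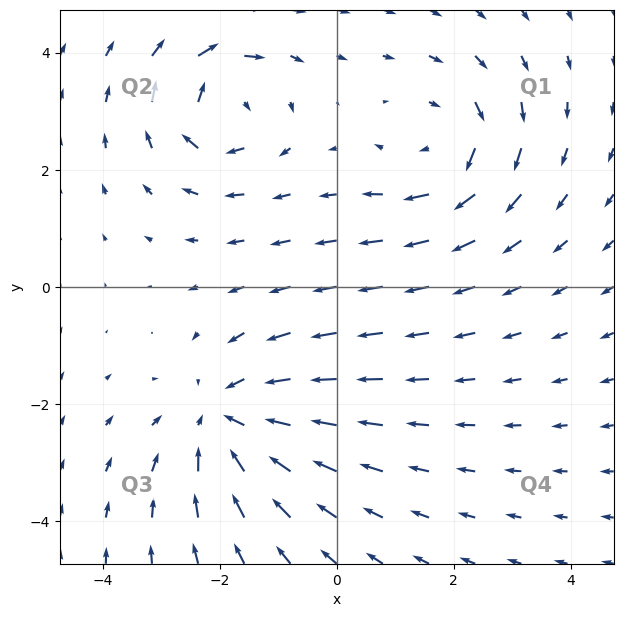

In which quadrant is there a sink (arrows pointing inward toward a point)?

The sink sits at approximately (-1.9, -2.3), which lies in quadrant Q3. The divergence there is about -4, negative as expected for a sink.

Q3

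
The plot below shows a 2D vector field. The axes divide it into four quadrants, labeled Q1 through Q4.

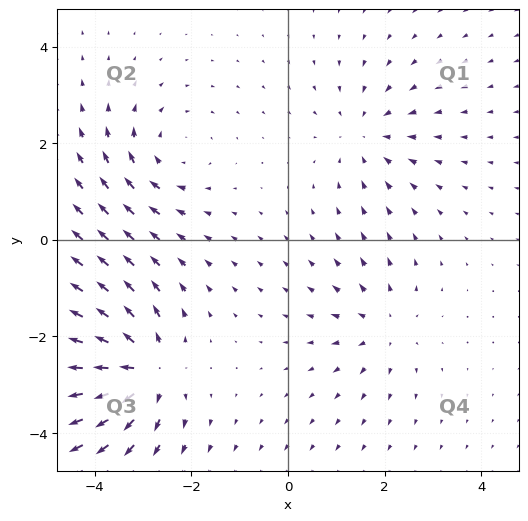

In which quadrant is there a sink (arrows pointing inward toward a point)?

Q1

The sink sits at approximately (1.6, 2.2), which lies in quadrant Q1. The divergence there is about -3, negative as expected for a sink.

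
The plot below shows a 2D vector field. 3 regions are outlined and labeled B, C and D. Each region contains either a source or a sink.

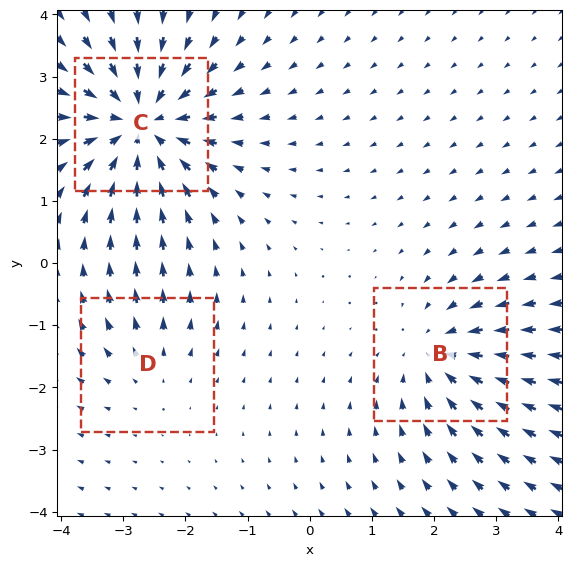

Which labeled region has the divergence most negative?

Divergence at each region's feature centre — B: about -3, C: about -5, D: about +2. Region C is most negative.

C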